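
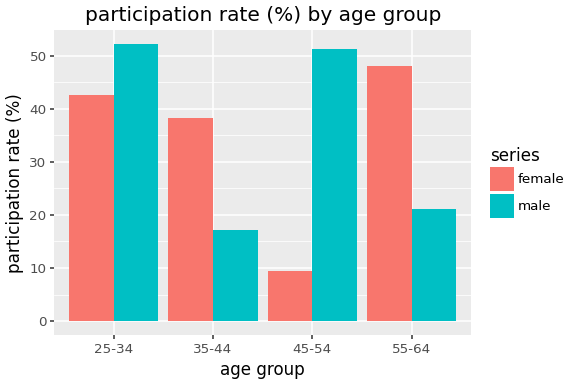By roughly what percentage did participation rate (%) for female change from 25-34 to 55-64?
≈ +11.1%

25-34 ≈ 45, 55-64 ≈ 50; (50 − 45) / 45 ≈ +11.1%.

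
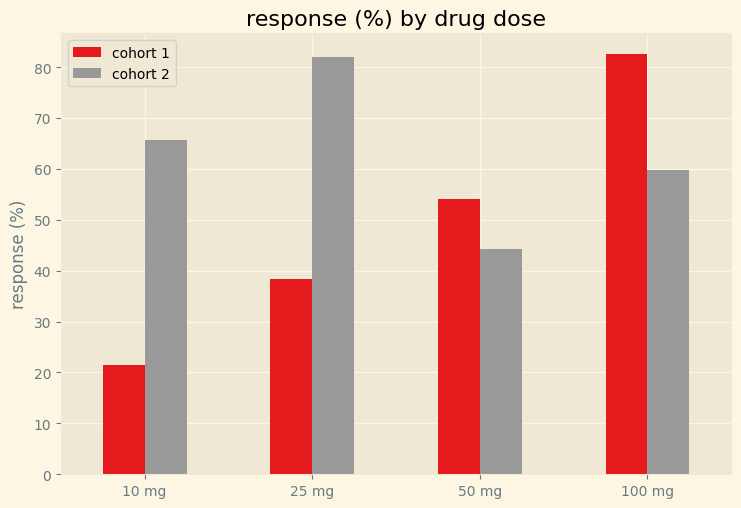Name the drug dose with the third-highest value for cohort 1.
Top 4 for cohort 1: 100 mg ≈ 80, 50 mg ≈ 50, 25 mg ≈ 40, 10 mg ≈ 20.

25 mg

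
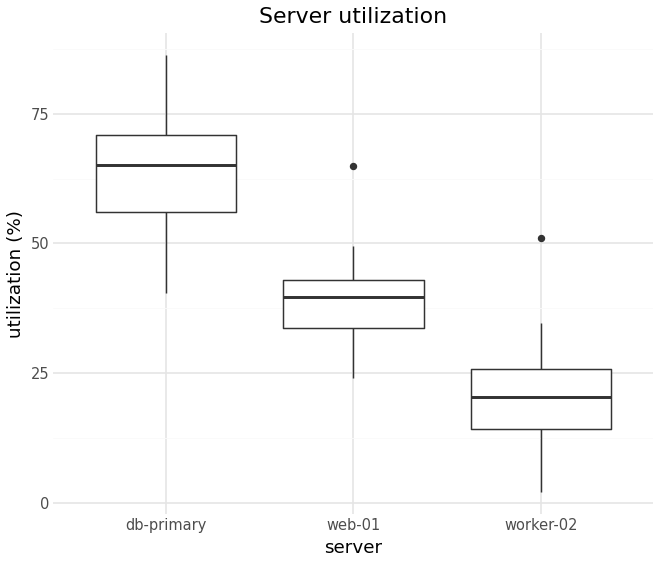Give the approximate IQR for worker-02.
Q3 ≈ 25, Q1 ≈ 15; IQR ≈ 10.

≈ 10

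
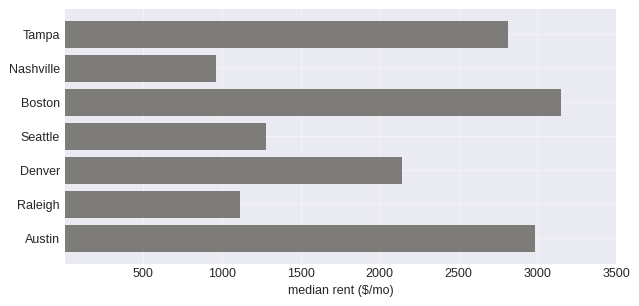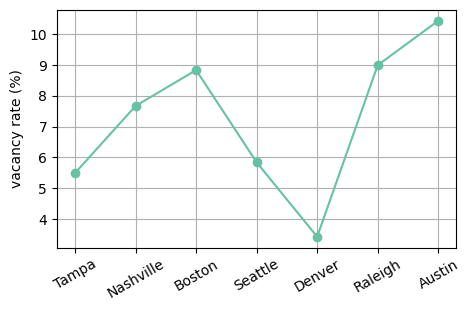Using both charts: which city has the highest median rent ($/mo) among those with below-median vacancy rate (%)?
Chart 2 median vacancy rate (%) ≈ 8; below-median cities: Tampa, Seattle, Denver. Among those, Tampa has the highest median rent ($/mo) (≈ 3000).

Tampa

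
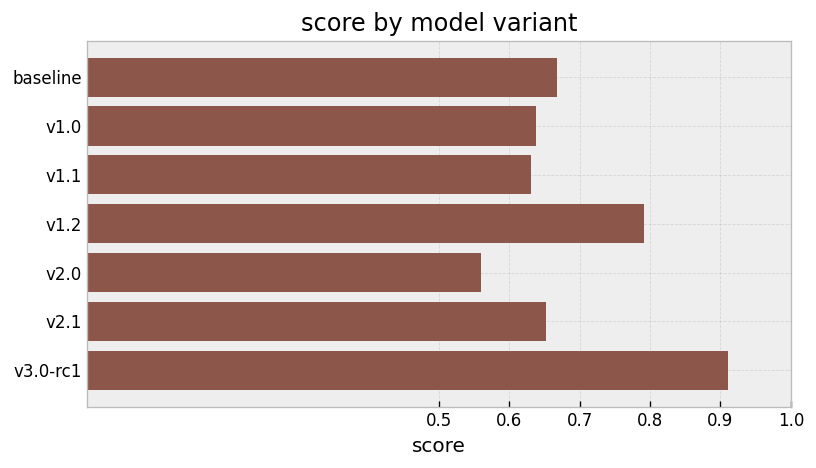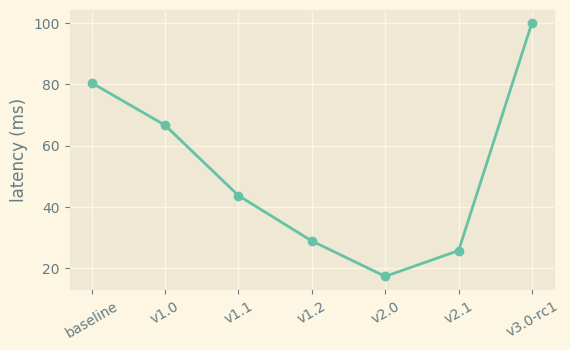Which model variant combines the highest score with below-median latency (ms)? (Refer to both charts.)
Chart 2 median latency (ms) ≈ 40; below-median model variants: v1.2, v2.0, v2.1. Among those, v1.2 has the highest score (≈ 0.8).

v1.2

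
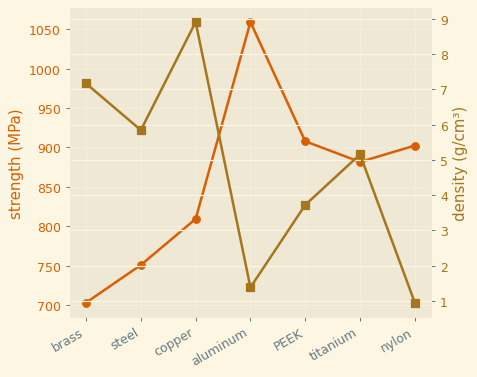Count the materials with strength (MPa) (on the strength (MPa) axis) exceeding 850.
Above 850: aluminum, PEEK, titanium, nylon.

4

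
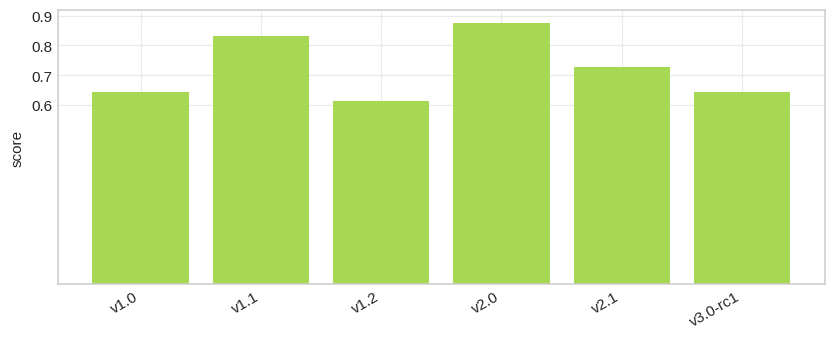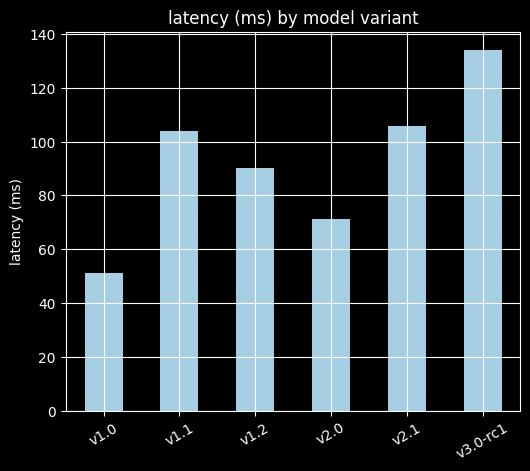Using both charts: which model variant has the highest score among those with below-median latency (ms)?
Chart 2 median latency (ms) ≈ 100; below-median model variants: v1.0, v1.2, v2.0. Among those, v2.0 has the highest score (≈ 0.9).

v2.0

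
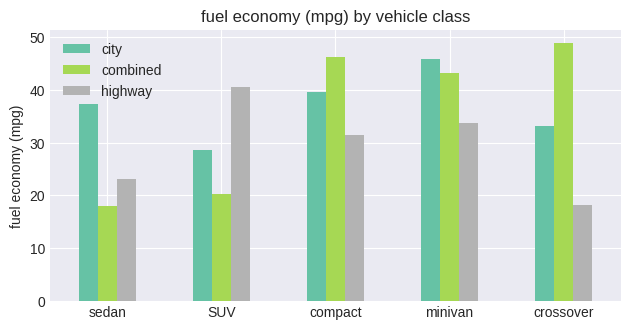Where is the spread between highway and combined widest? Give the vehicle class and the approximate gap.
crossover, ≈ 30 mpg

crossover: highway ≈ 20, combined ≈ 50 → gap ≈ 30. Next-largest (SUV) is only ≈ 20.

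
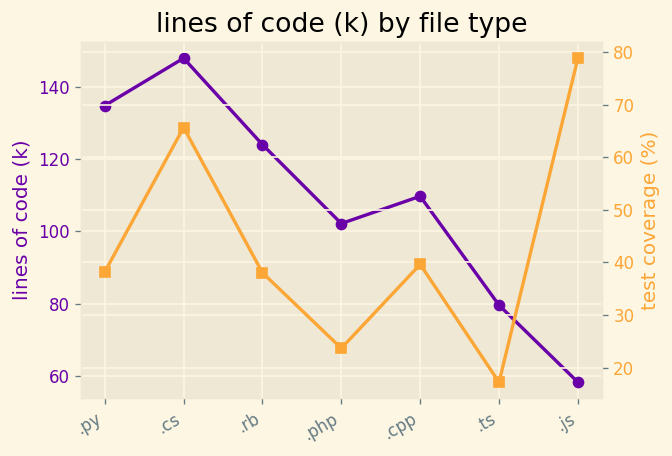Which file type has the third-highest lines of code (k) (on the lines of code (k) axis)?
.rb

Top 4 (on the lines of code (k) axis): .cs ≈ 150, .py ≈ 130, .rb ≈ 120, .cpp ≈ 110.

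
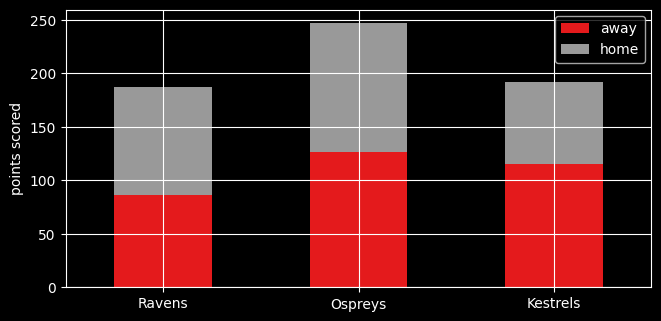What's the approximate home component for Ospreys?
≈ 125

home top ≈ 250, bottom ≈ 125; segment ≈ 125.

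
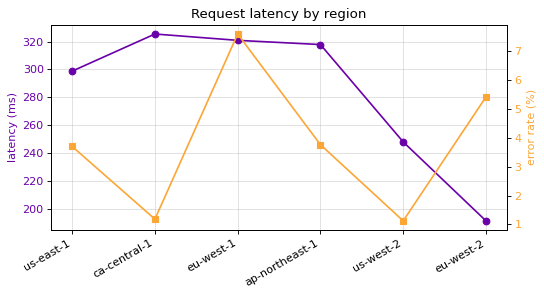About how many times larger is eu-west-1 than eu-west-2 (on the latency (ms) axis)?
eu-west-1 ≈ 320, eu-west-2 ≈ 200; 320/200 ≈ 1.6.

≈ 1.6×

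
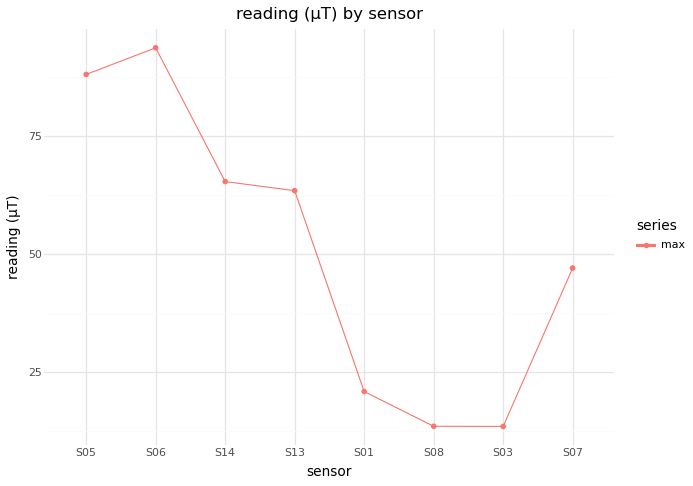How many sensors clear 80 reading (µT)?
Above 80: S05, S06.

2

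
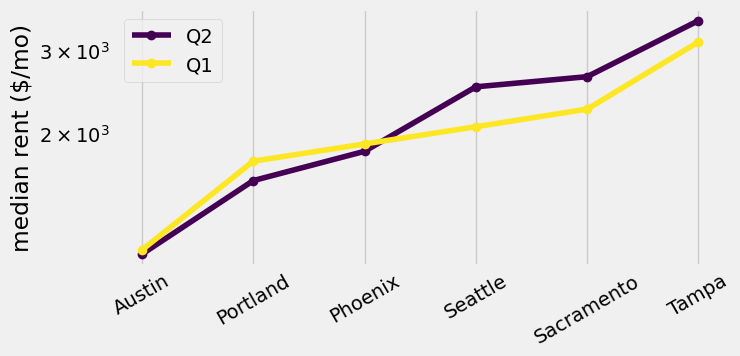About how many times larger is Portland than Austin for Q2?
Portland ≈ 1600, Austin ≈ 1000; 1600/1000 ≈ 1.6.

≈ 1.6×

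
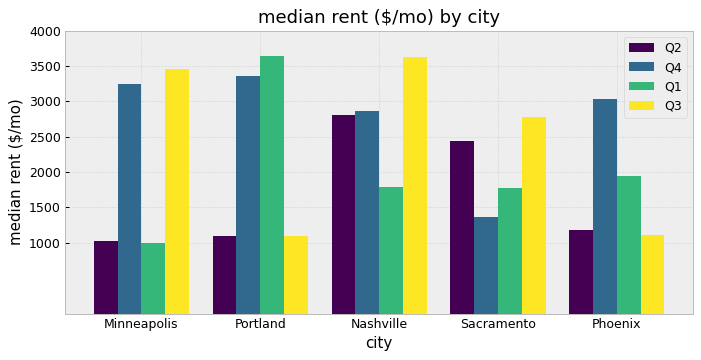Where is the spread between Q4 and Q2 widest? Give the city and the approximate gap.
Portland: Q4 ≈ 3500, Q2 ≈ 1000 → gap ≈ 2500. Next-largest (Minneapolis) is only ≈ 2000.

Portland, ≈ 2500 $/mo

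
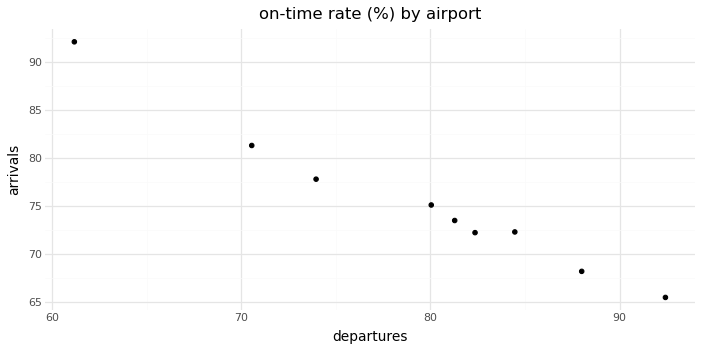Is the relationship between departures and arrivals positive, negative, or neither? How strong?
Points are negatively correlated; strong (|r| ≈ 1.0).

negative, strong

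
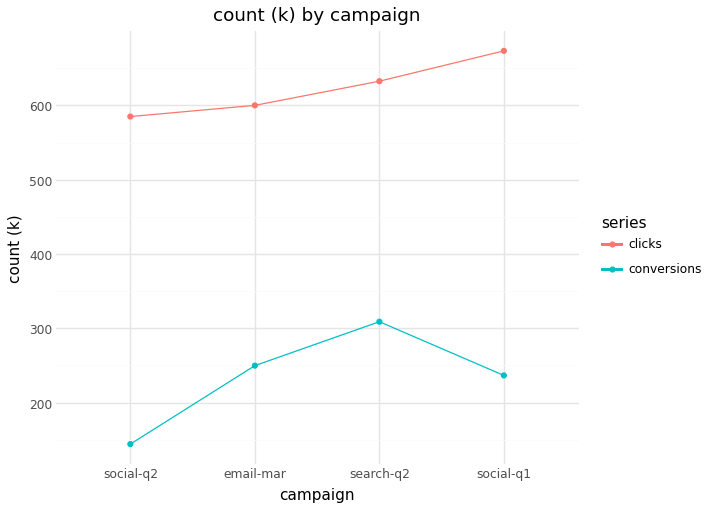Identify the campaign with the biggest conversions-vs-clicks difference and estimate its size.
social-q2: conversions ≈ 150, clicks ≈ 600 → gap ≈ 450. Next-largest (social-q1) is only ≈ 400.

social-q2, ≈ 450 k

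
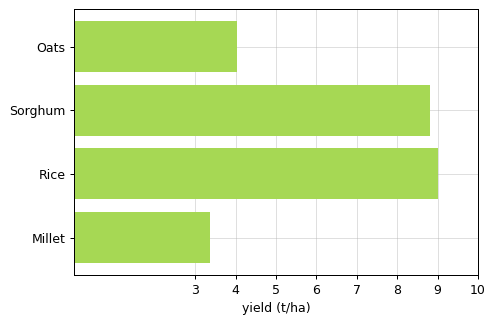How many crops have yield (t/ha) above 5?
2

Above 5: Sorghum, Rice.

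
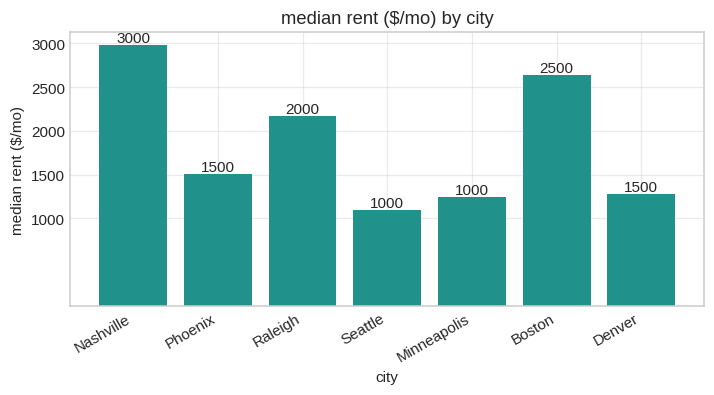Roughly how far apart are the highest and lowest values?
Max Nashville ≈ 3000, min Seattle ≈ 1000; range ≈ 2000.

≈ 2000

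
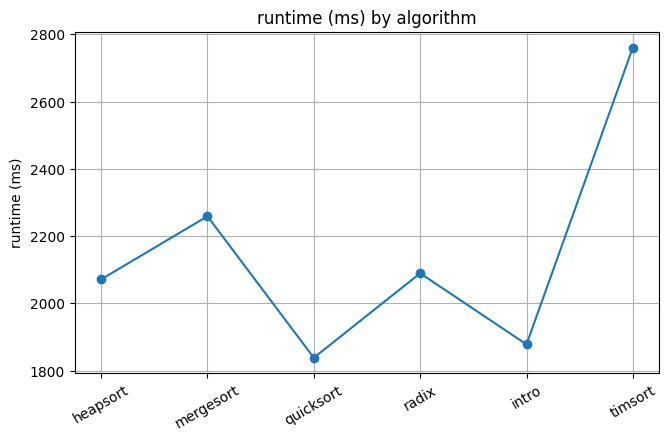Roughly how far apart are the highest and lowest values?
Max timsort ≈ 2800, min quicksort ≈ 1800; range ≈ 1000.

≈ 1000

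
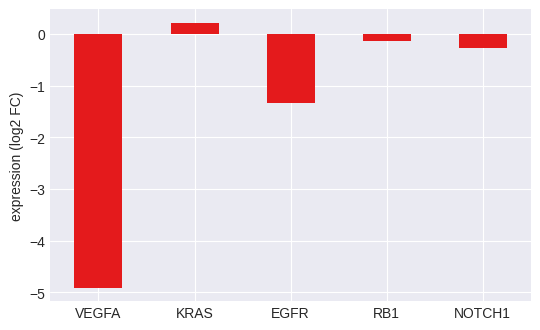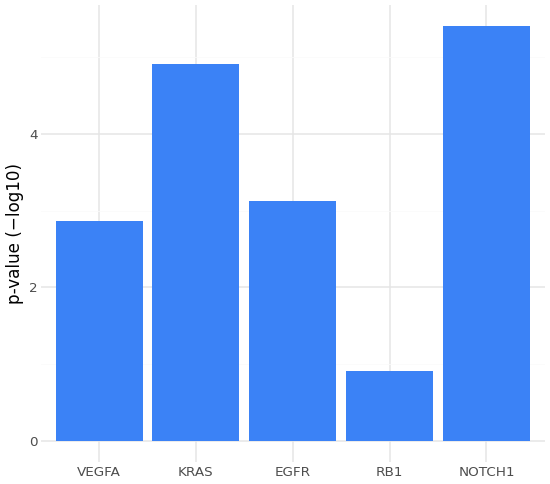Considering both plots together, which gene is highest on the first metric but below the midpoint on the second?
RB1

Chart 2 median p-value (−log10) ≈ 3; below-median genes: VEGFA, RB1. Among those, RB1 has the highest expression (log2 FC) (≈ -0.15).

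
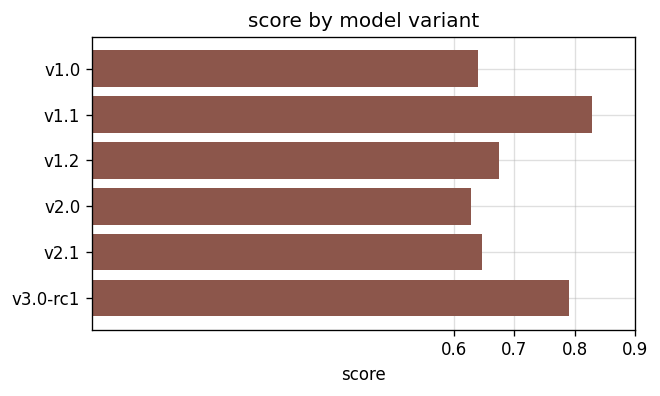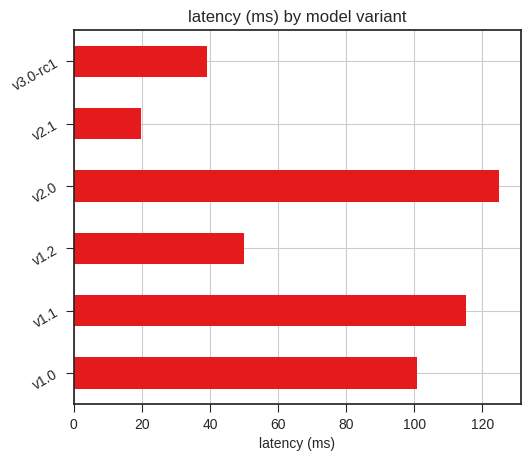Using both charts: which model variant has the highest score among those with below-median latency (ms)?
v3.0-rc1

Chart 2 median latency (ms) ≈ 80; below-median model variants: v1.2, v2.1, v3.0-rc1. Among those, v3.0-rc1 has the highest score (≈ 0.8).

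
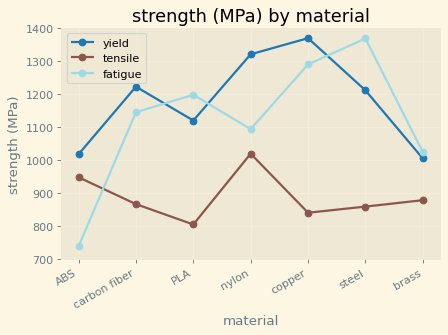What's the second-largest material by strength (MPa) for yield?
nylon

Top 3 for yield: copper ≈ 1400, nylon ≈ 1300, carbon fiber ≈ 1200.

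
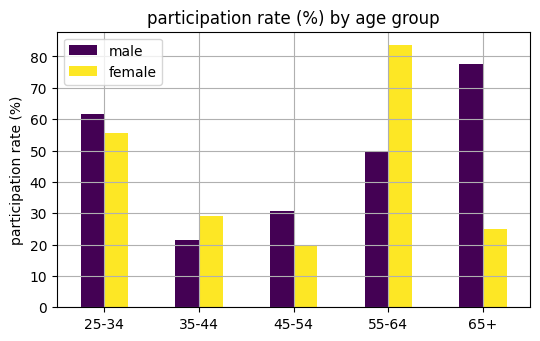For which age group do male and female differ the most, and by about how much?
65+: male ≈ 80, female ≈ 20 → gap ≈ 60. Next-largest (55-64) is only ≈ 30.

65+, ≈ 60 %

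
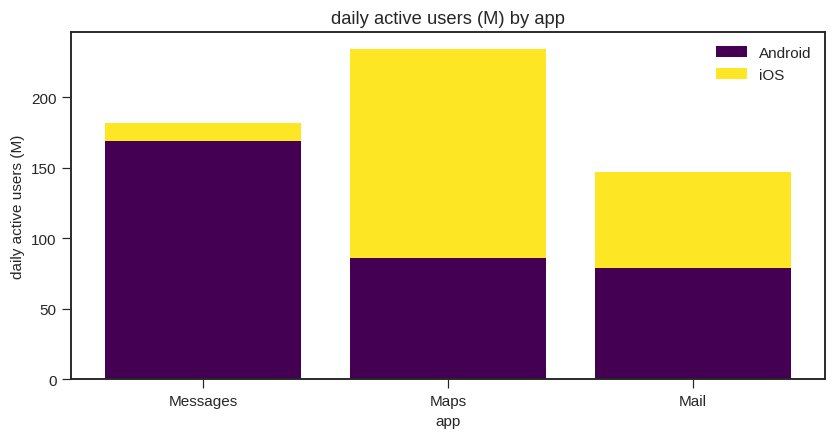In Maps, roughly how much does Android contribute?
Android top ≈ 80, bottom ≈ 0; segment ≈ 80.

≈ 80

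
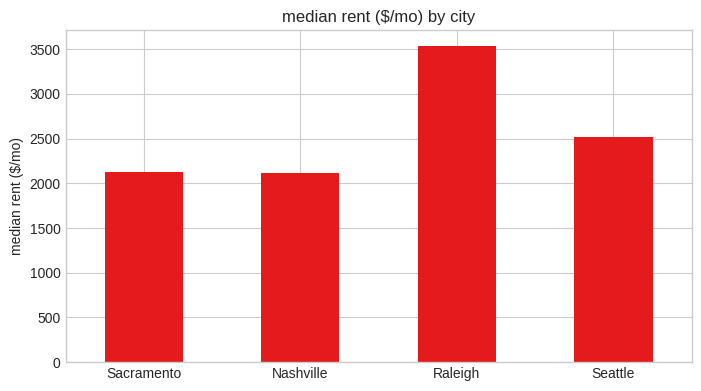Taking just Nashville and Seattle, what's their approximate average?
≈ 2250

(2000 + 2500) / 2 ≈ 2250.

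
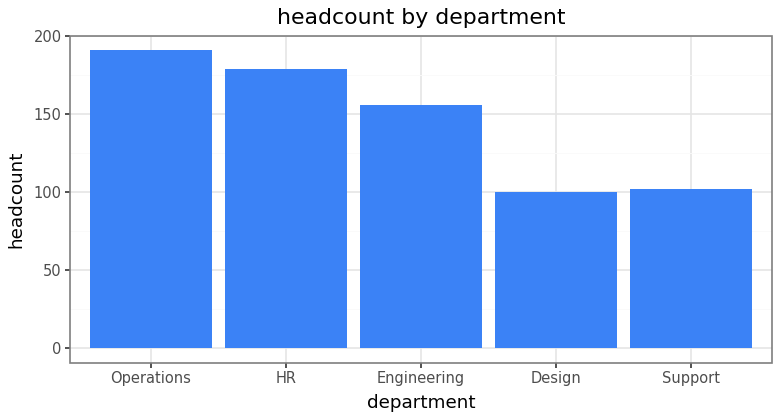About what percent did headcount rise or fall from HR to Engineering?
≈ -11.1%

HR ≈ 180, Engineering ≈ 160; (160 − 180) / 180 ≈ -11.1%.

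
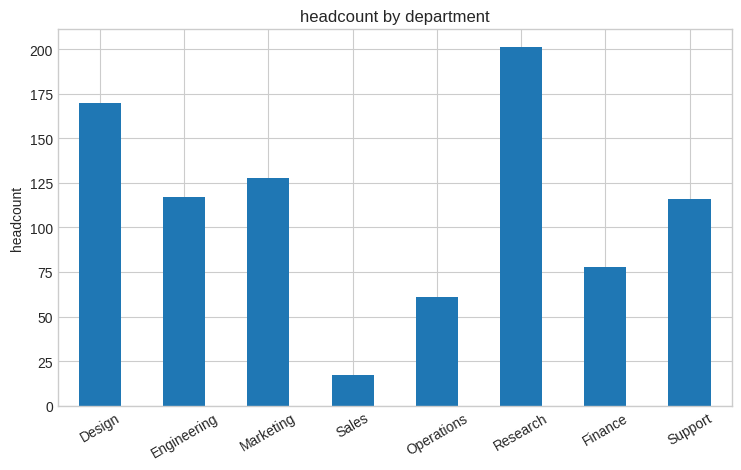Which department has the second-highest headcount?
Top 3: Research ≈ 200, Design ≈ 160, Marketing ≈ 120.

Design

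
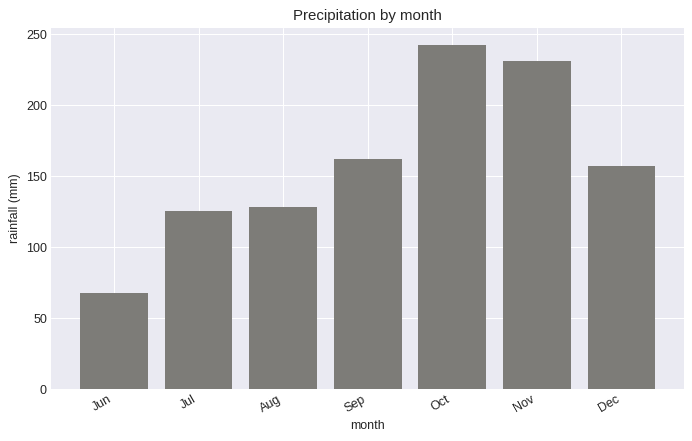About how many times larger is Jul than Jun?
Jul ≈ 125, Jun ≈ 75; 125/75 ≈ 1.67.

≈ 1.67×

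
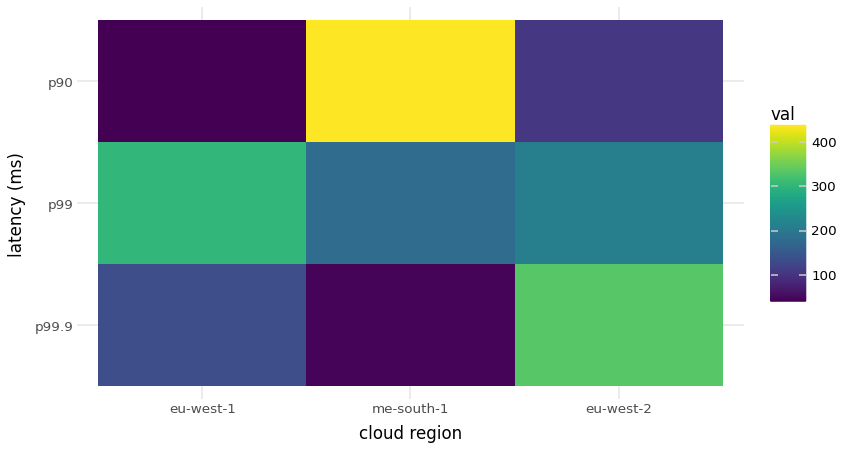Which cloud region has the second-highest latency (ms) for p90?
eu-west-2

Top 3 for p90: me-south-1 ≈ 450, eu-west-2 ≈ 100, eu-west-1 ≈ 50.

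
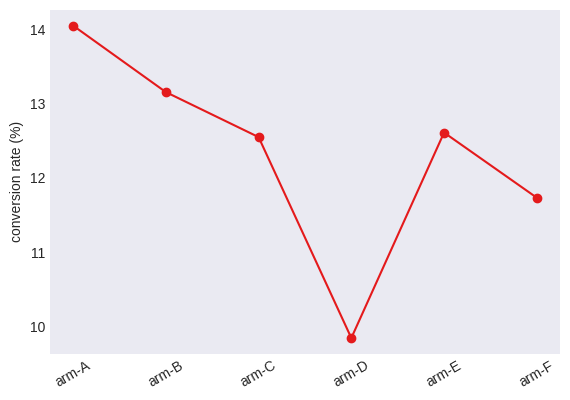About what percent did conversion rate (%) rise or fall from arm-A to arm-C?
≈ -10.7%

arm-A ≈ 14.0, arm-C ≈ 12.5; (12.5 − 14.0) / 14.0 ≈ -10.7%.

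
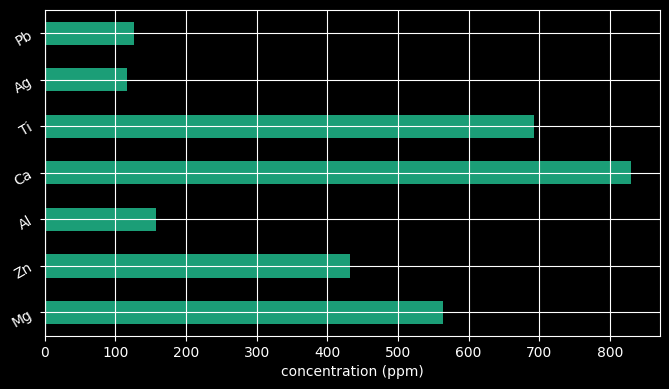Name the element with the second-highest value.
Ti

Top 3: Ca ≈ 800, Ti ≈ 700, Mg ≈ 600.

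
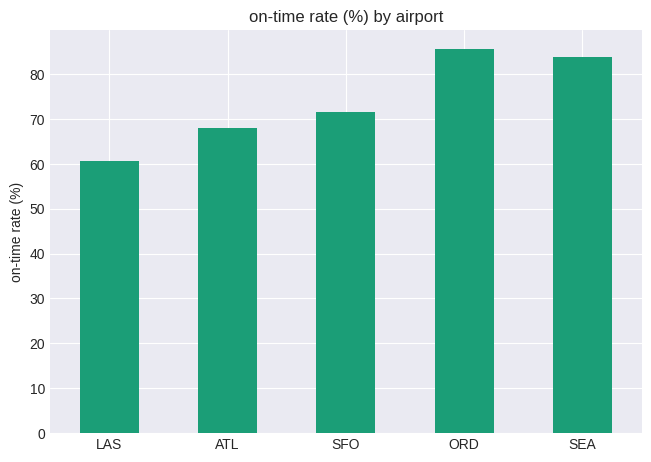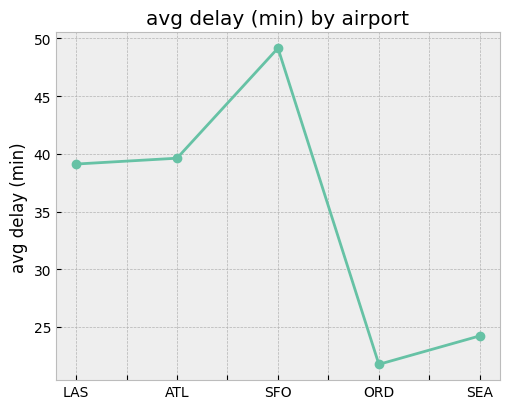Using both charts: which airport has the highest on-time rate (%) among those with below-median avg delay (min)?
ORD

Chart 2 median avg delay (min) ≈ 40; below-median airports: ORD, SEA. Among those, ORD has the highest on-time rate (%) (≈ 90).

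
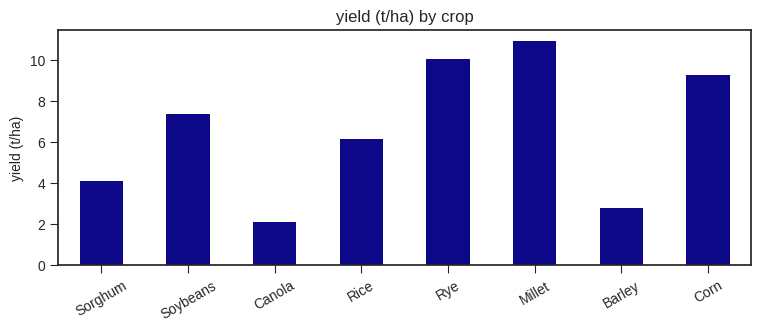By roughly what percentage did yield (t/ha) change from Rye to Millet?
Rye ≈ 10, Millet ≈ 11; (11 − 10) / 10 ≈ +10%.

≈ +10%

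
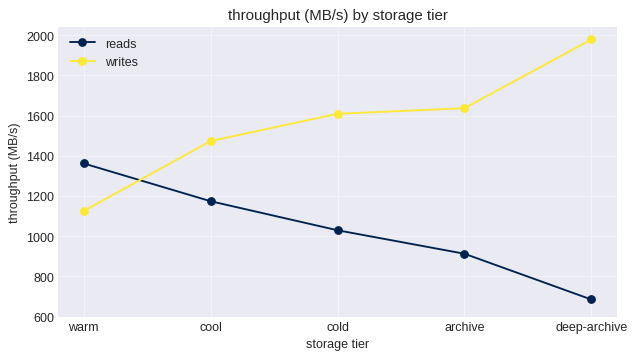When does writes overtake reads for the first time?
cool

warm: writes ≈ 1200 vs reads ≈ 1400 (not yet); cool: writes ≈ 1400 vs reads ≈ 1200 (first crossover).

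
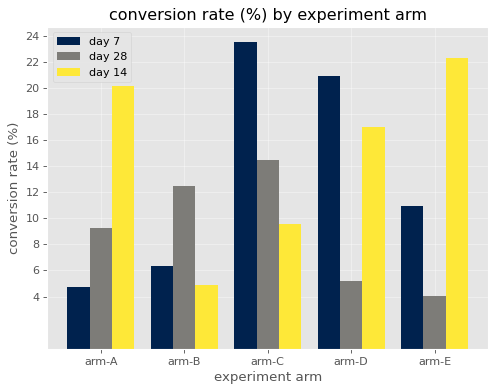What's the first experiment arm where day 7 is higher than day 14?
arm-A: day 7 ≈ 4 vs day 14 ≈ 20 (not yet); arm-B: day 7 ≈ 6 vs day 14 ≈ 4 (first crossover).

arm-B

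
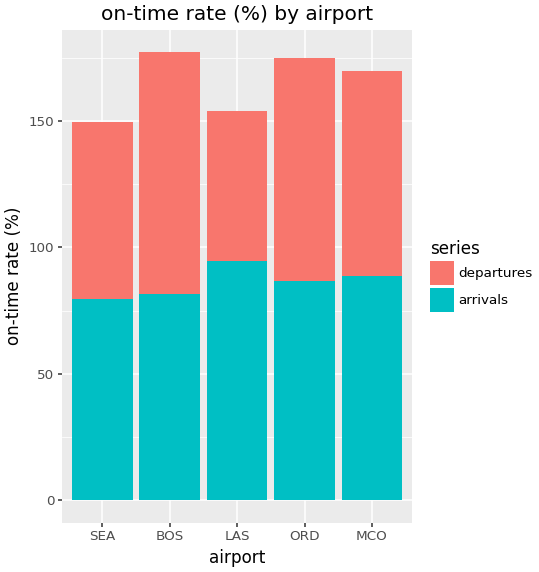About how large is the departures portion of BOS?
departures top ≈ 180, bottom ≈ 80; segment ≈ 100.

≈ 100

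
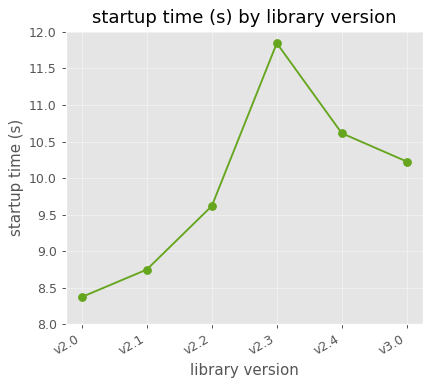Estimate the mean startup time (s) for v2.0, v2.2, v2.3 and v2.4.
≈ 10.12

(8.5 + 9.5 + 12.0 + 10.5) / 4 ≈ 10.12.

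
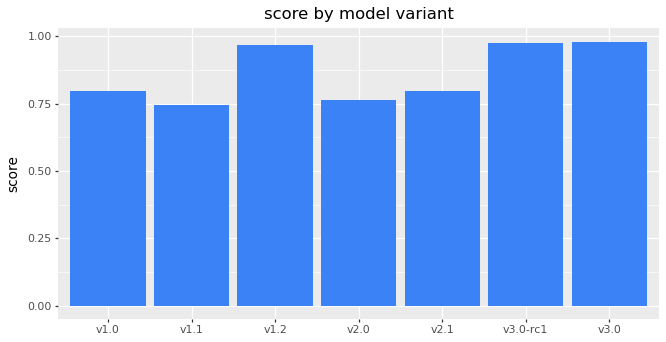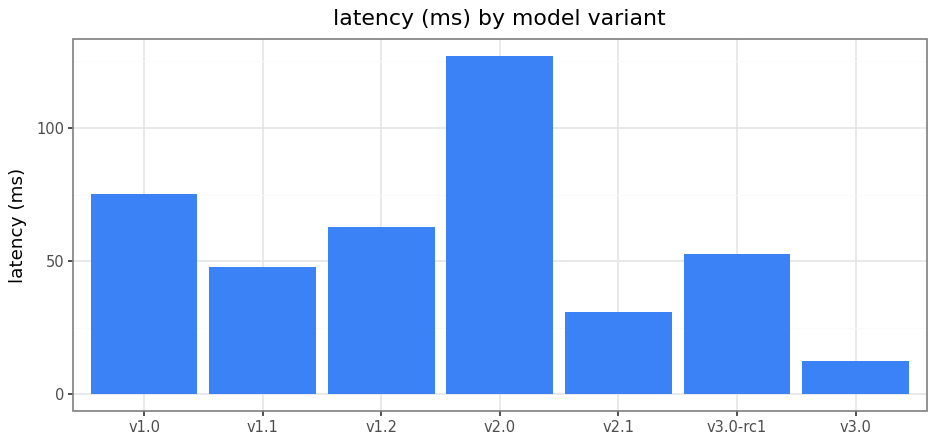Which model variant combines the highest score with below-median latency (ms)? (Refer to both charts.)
v3.0

Chart 2 median latency (ms) ≈ 60; below-median model variants: v1.1, v2.1, v3.0. Among those, v3.0 has the highest score (≈ 1).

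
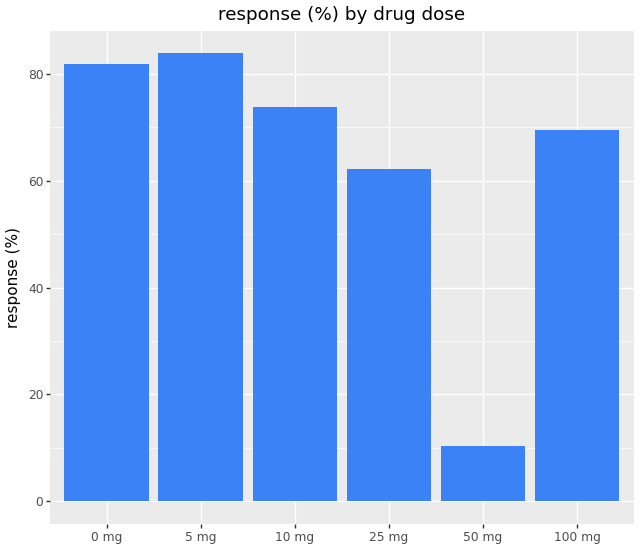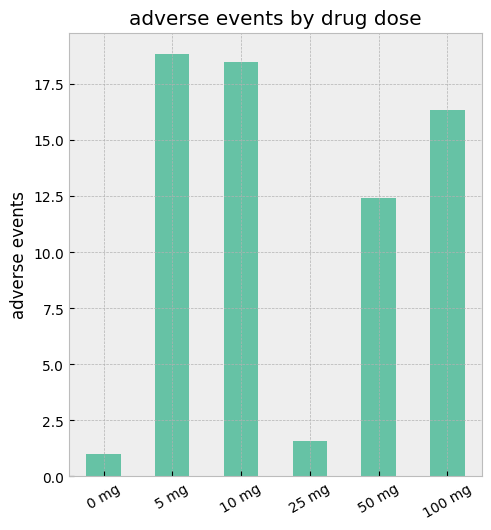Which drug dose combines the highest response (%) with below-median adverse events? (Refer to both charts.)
0 mg

Chart 2 median adverse events ≈ 14; below-median drug doses: 0 mg, 25 mg, 50 mg. Among those, 0 mg has the highest response (%) (≈ 80).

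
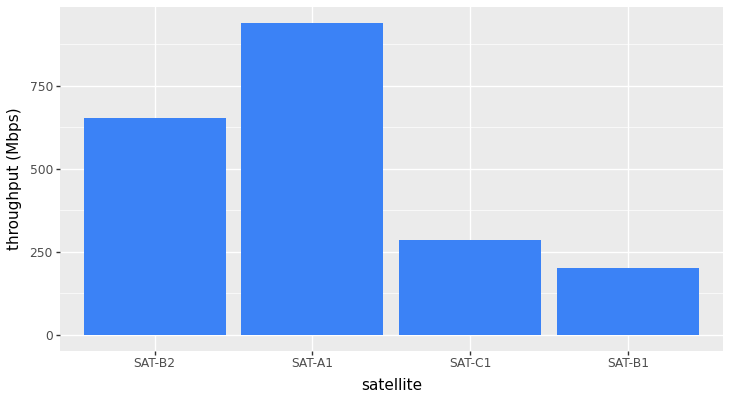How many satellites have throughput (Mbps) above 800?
1

Above 800: SAT-A1.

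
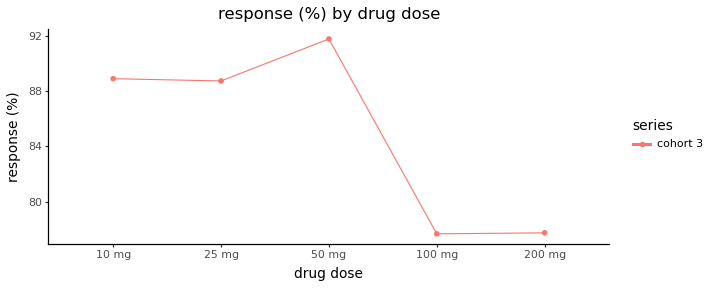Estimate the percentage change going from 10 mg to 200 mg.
≈ -11.4%

10 mg ≈ 88, 200 mg ≈ 78; (78 − 88) / 88 ≈ -11.4%.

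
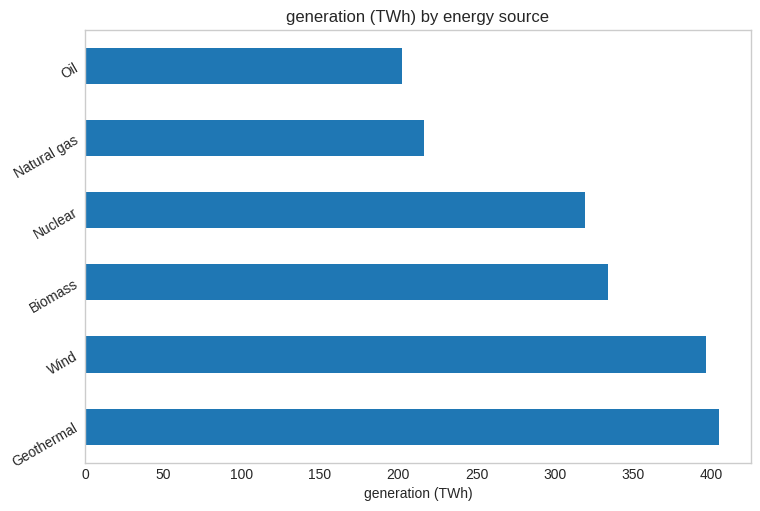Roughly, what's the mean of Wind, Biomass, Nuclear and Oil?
≈ 312

(400 + 350 + 300 + 200) / 4 ≈ 312.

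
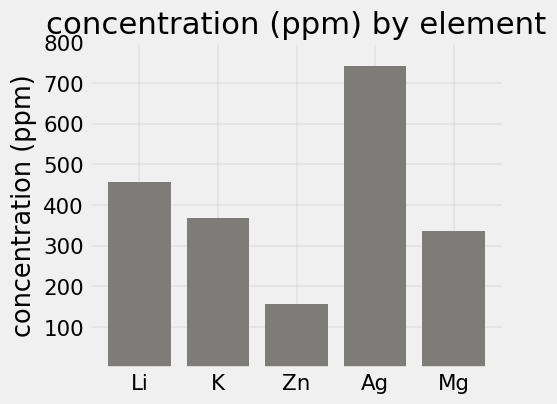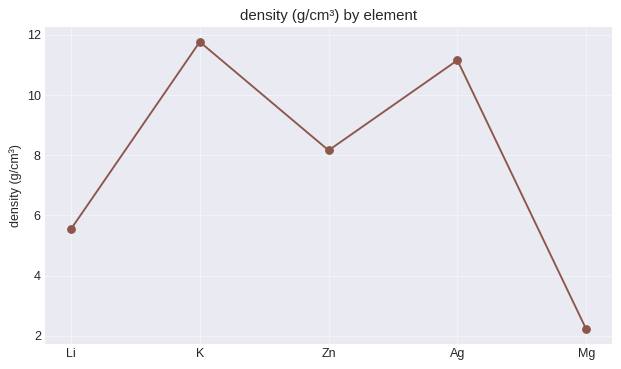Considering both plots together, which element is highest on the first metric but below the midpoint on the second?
Chart 2 median density (g/cm³) ≈ 8; below-median elements: Li, Mg. Among those, Li has the highest concentration (ppm) (≈ 500).

Li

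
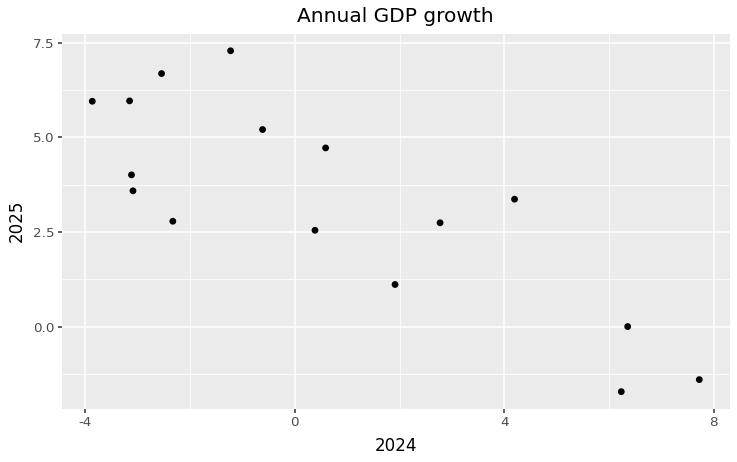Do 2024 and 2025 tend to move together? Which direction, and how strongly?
Points are negatively correlated; strong (|r| ≈ 0.8).

negative, strong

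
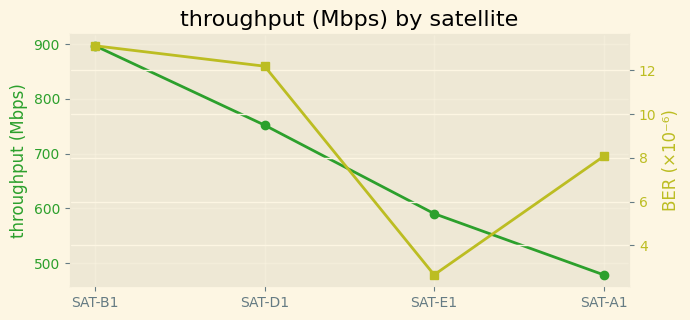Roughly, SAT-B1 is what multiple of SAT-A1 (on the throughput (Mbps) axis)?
SAT-B1 ≈ 900, SAT-A1 ≈ 500; 900/500 ≈ 1.8.

≈ 1.8×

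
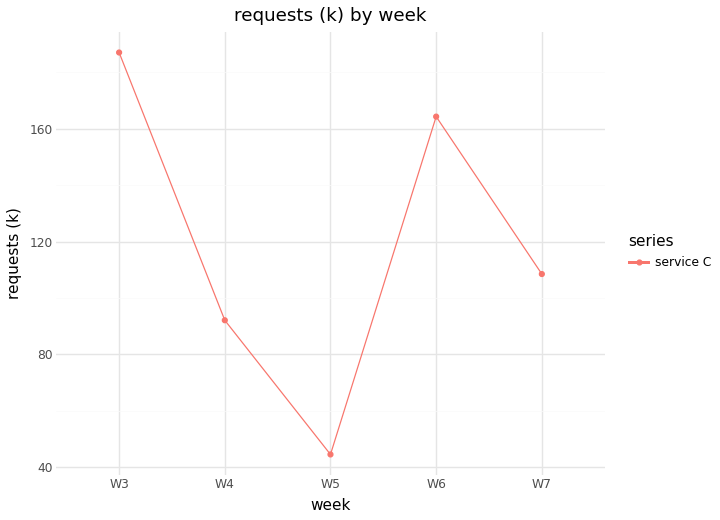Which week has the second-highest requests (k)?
Top 3: W3 ≈ 180, W6 ≈ 160, W7 ≈ 100.

W6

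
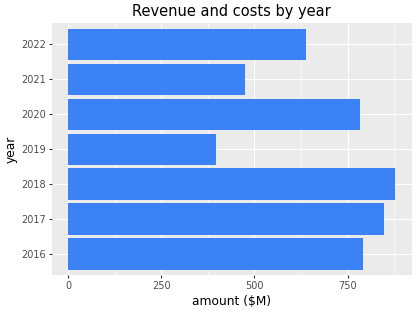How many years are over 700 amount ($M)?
4

Above 700: 2016, 2017, 2018, 2020.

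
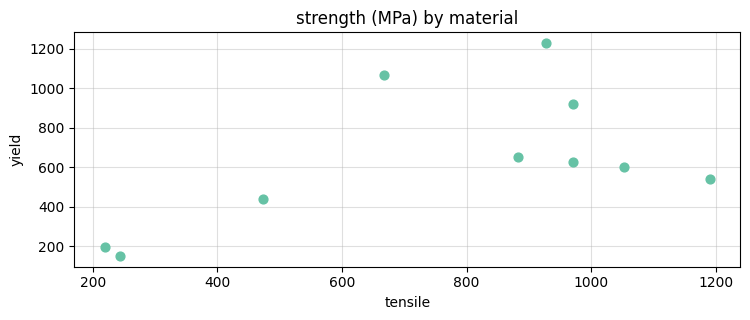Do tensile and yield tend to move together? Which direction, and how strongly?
positive, moderate

Points are positively correlated; moderate (|r| ≈ 0.6).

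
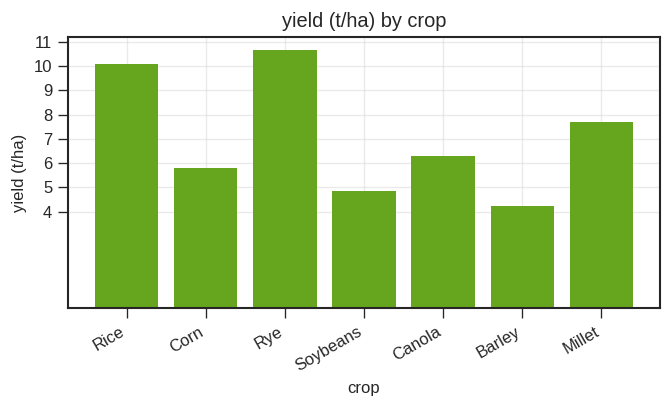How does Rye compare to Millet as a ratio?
≈ 1.38×

Rye ≈ 11, Millet ≈ 8; 11/8 ≈ 1.38.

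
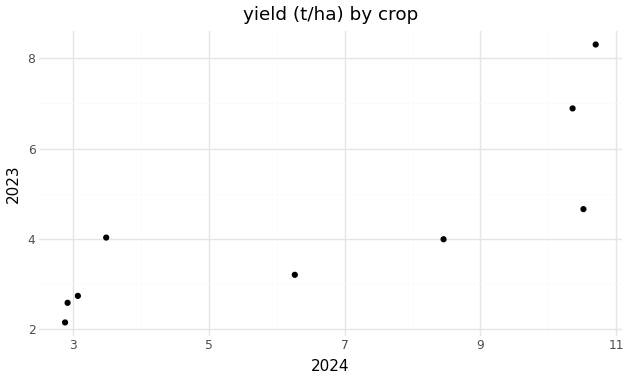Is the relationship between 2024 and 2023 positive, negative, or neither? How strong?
positive, strong

Points are positively correlated; strong (|r| ≈ 0.8).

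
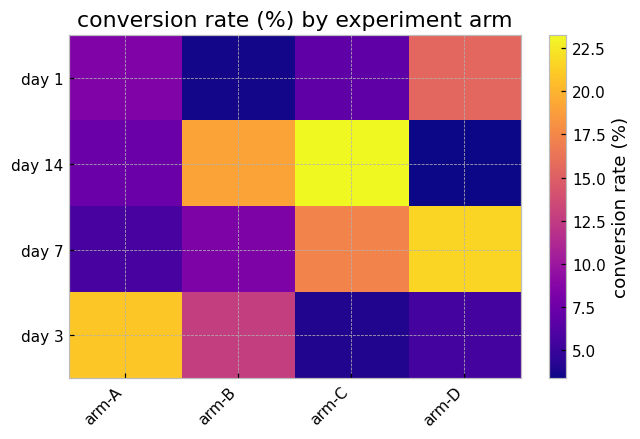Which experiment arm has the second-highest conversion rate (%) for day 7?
arm-C

Top 3 for day 7: arm-D ≈ 22, arm-C ≈ 18, arm-B ≈ 8.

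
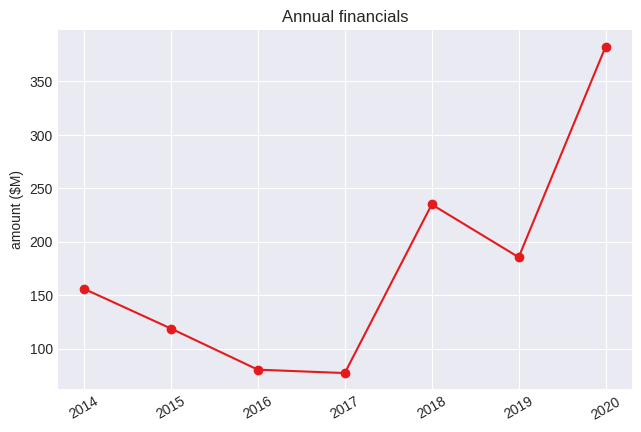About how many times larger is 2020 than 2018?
2020 ≈ 400, 2018 ≈ 250; 400/250 ≈ 1.6.

≈ 1.6×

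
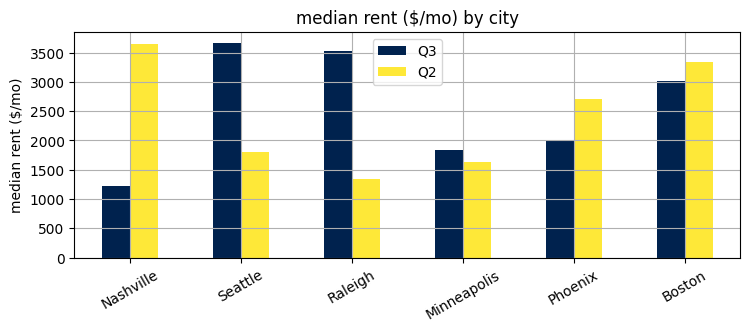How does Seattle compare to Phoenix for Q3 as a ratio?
Seattle ≈ 3500, Phoenix ≈ 2000; 3500/2000 ≈ 1.75.

≈ 1.75×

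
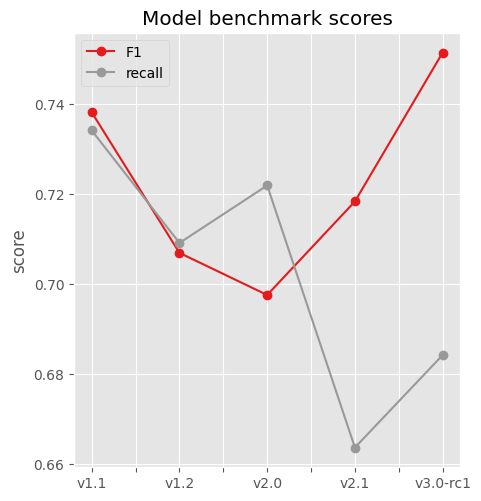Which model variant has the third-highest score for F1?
v2.1

Top 4 for F1: v3.0-rc1 ≈ 0.75, v1.1 ≈ 0.74, v2.1 ≈ 0.72, v1.2 ≈ 0.71.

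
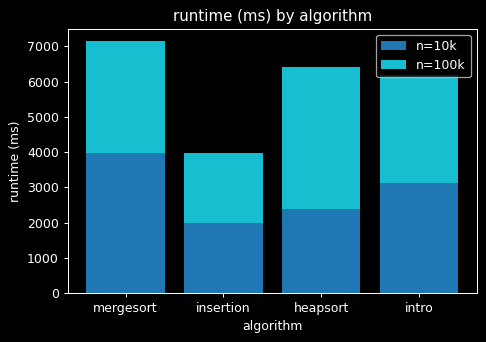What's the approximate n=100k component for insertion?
≈ 2000

n=100k top ≈ 4000, bottom ≈ 2000; segment ≈ 2000.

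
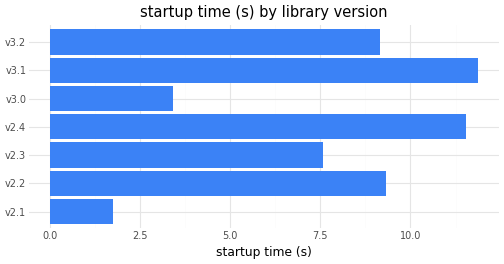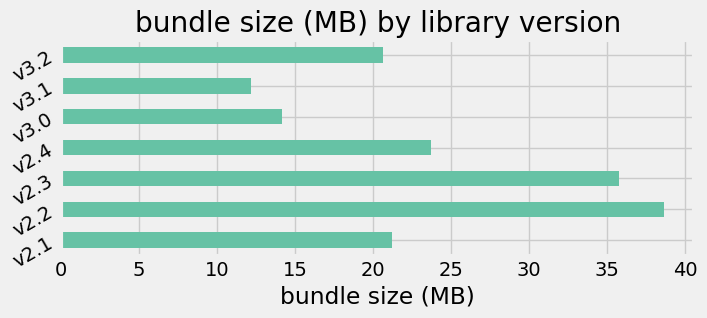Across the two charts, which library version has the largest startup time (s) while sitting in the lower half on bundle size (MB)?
Chart 2 median bundle size (MB) ≈ 20; below-median library versions: v3.0, v3.1, v3.2. Among those, v3.1 has the highest startup time (s) (≈ 12).

v3.1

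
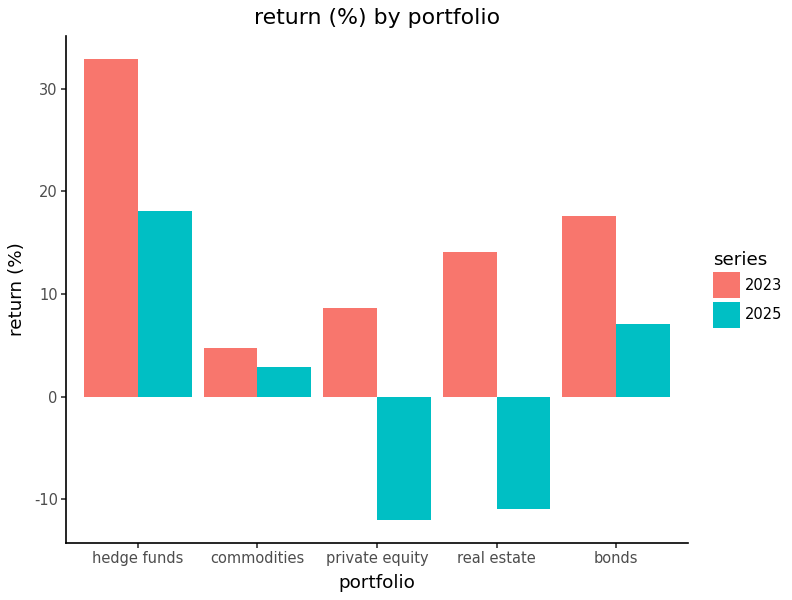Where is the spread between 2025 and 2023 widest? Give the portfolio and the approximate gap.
real estate: 2025 ≈ -10, 2023 ≈ 15 → gap ≈ 25. Next-largest (private equity) is only ≈ 20.

real estate, ≈ 25 %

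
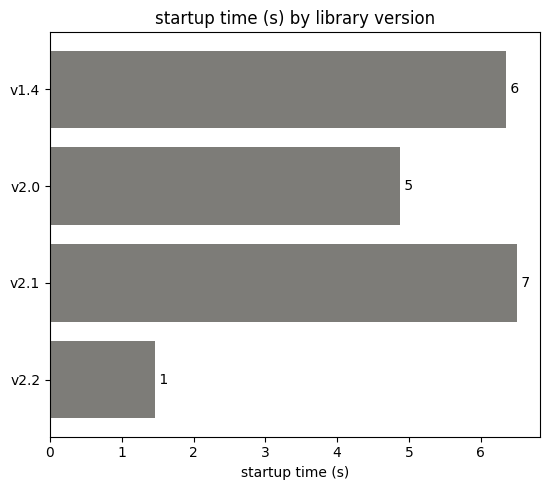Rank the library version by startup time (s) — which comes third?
Top 4: v2.1 ≈ 7, v1.4 ≈ 6, v2.0 ≈ 5, v2.2 ≈ 1.

v2.0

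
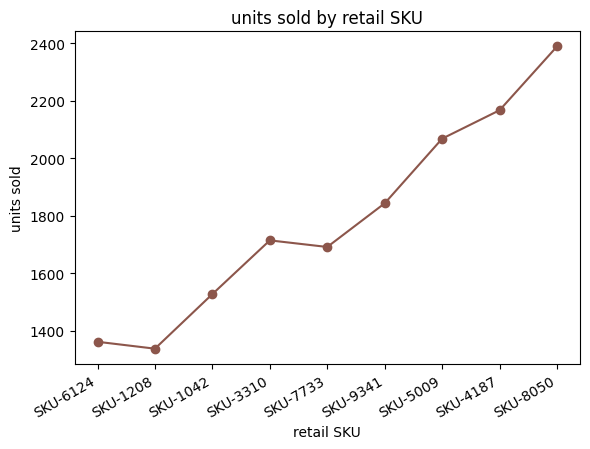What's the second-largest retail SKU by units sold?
Top 3: SKU-8050 ≈ 2400, SKU-4187 ≈ 2200, SKU-5009 ≈ 2100.

SKU-4187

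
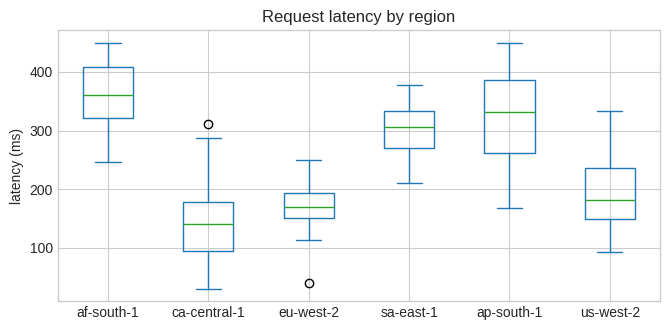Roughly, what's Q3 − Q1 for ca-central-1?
≈ 80

Q3 ≈ 180, Q1 ≈ 100; IQR ≈ 80.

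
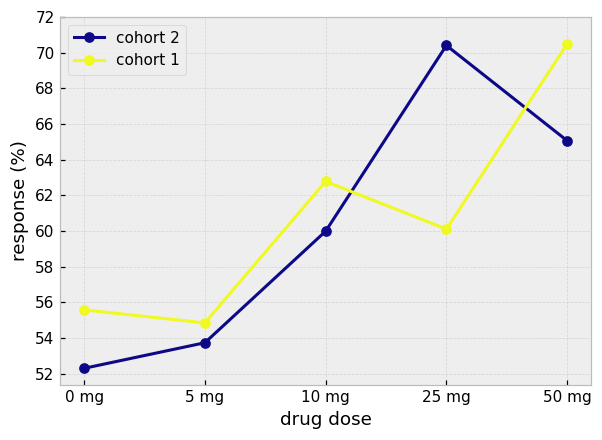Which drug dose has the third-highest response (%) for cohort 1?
25 mg

Top 4 for cohort 1: 50 mg ≈ 70, 10 mg ≈ 62, 25 mg ≈ 60, 0 mg ≈ 56.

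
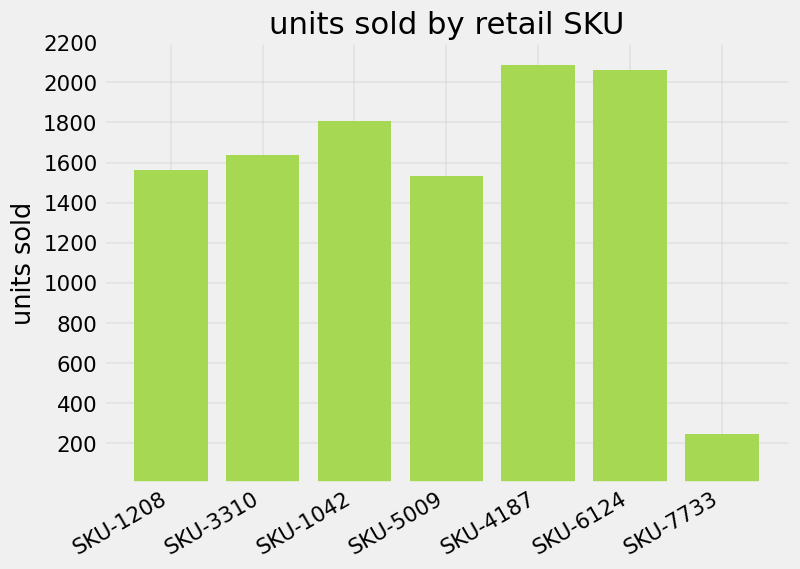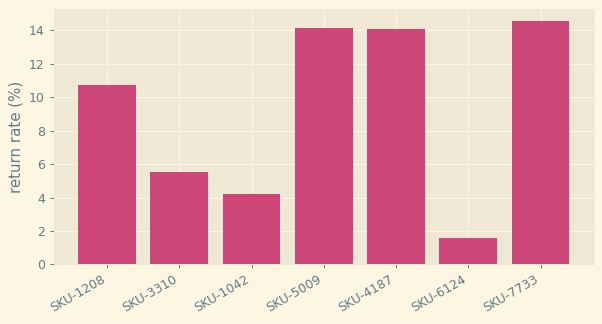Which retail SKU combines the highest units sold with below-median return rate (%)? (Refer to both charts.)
SKU-6124

Chart 2 median return rate (%) ≈ 10; below-median retail SKUs: SKU-3310, SKU-1042, SKU-6124. Among those, SKU-6124 has the highest units sold (≈ 2000).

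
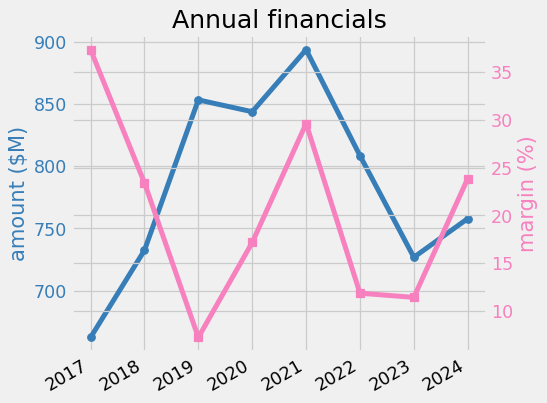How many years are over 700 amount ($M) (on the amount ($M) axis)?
7

Above 700: 2018, 2019, 2020, 2021, 2022, 2023, 2024.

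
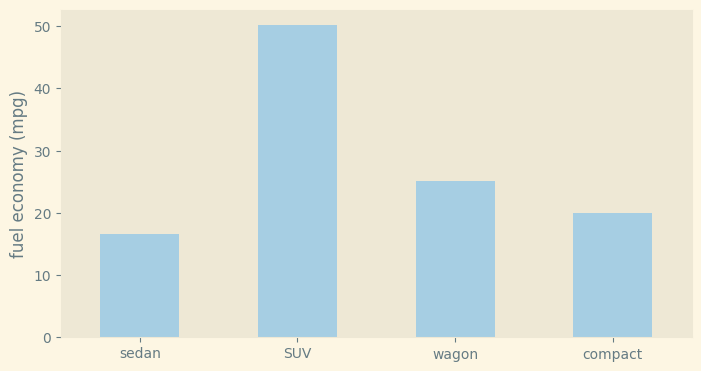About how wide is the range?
≈ 35

Max SUV ≈ 50, min sedan ≈ 15; range ≈ 35.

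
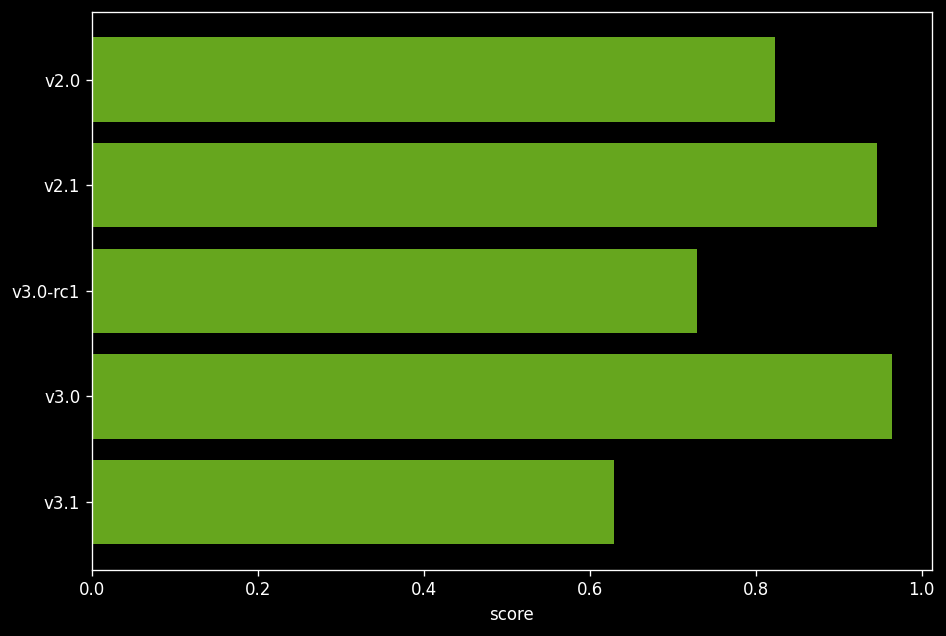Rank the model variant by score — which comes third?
v2.0

Top 4: v3.0 ≈ 1.0, v2.1 ≈ 0.9, v2.0 ≈ 0.8, v3.0-rc1 ≈ 0.7.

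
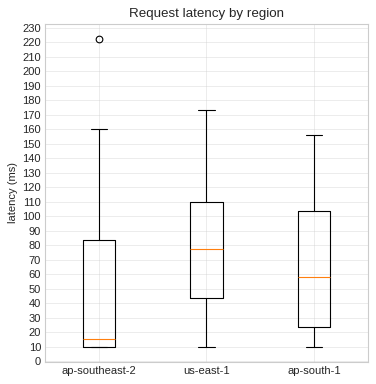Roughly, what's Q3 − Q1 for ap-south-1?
≈ 80

Q3 ≈ 100, Q1 ≈ 20; IQR ≈ 80.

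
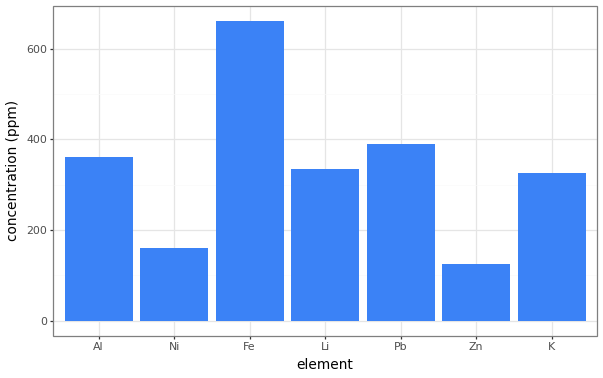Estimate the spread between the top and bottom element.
≈ 600

Max Fe ≈ 700, min Zn ≈ 100; range ≈ 600.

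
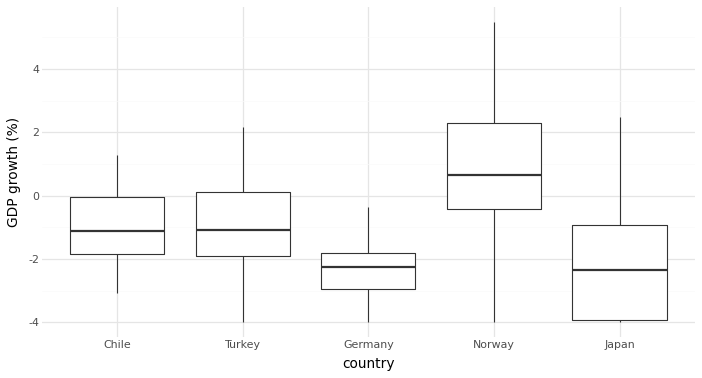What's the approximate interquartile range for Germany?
Q3 ≈ -2.0, Q1 ≈ -3.0; IQR ≈ 1.0.

≈ 1.0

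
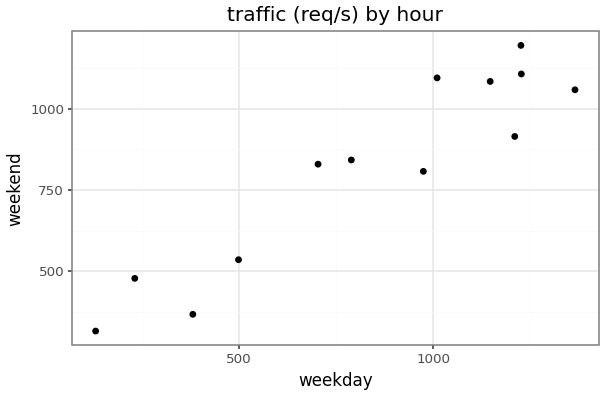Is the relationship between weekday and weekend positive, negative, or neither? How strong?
Points are positively correlated; strong (|r| ≈ 0.9).

positive, strong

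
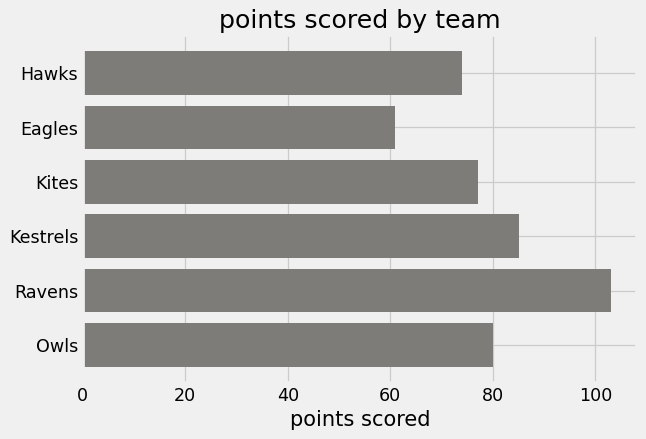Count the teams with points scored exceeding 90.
1

Above 90: Ravens.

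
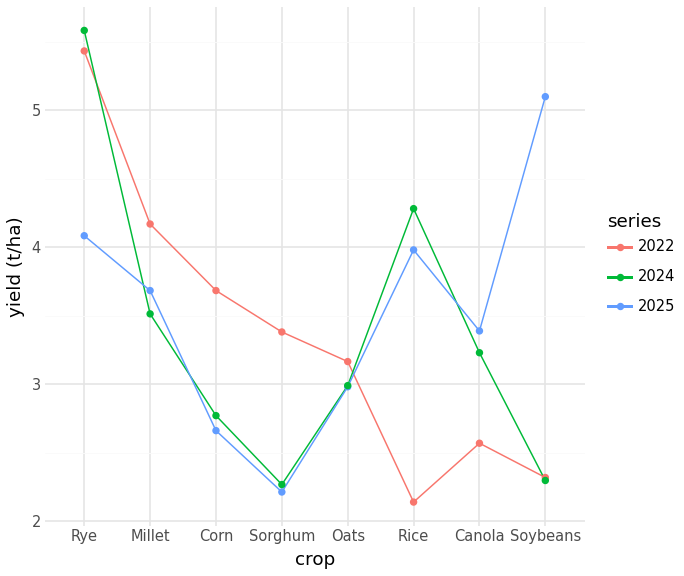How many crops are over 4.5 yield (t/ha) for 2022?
1

Above 4.5: Rye.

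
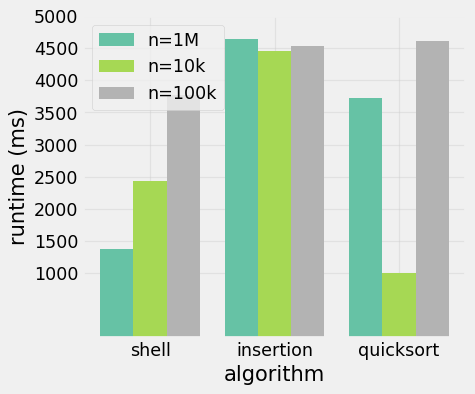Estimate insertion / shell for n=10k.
insertion ≈ 4500, shell ≈ 2500; 4500/2500 ≈ 1.8.

≈ 1.8×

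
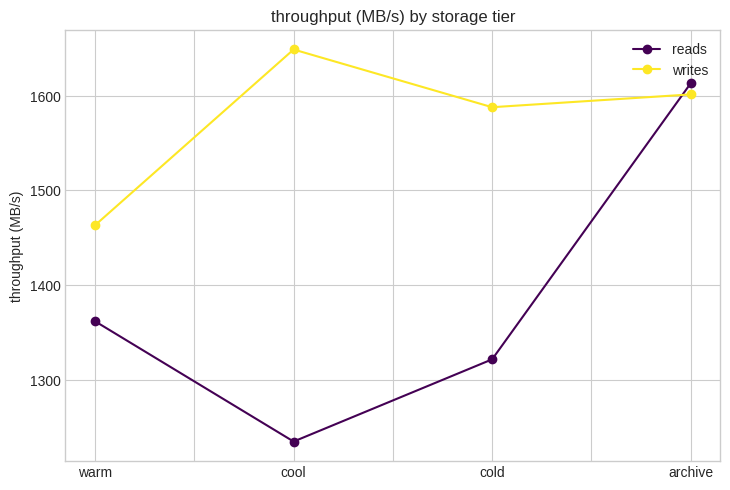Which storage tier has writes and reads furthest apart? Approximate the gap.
cool: writes ≈ 1650, reads ≈ 1250 → gap ≈ 400. Next-largest (cold) is only ≈ 300.

cool, ≈ 400 MB/s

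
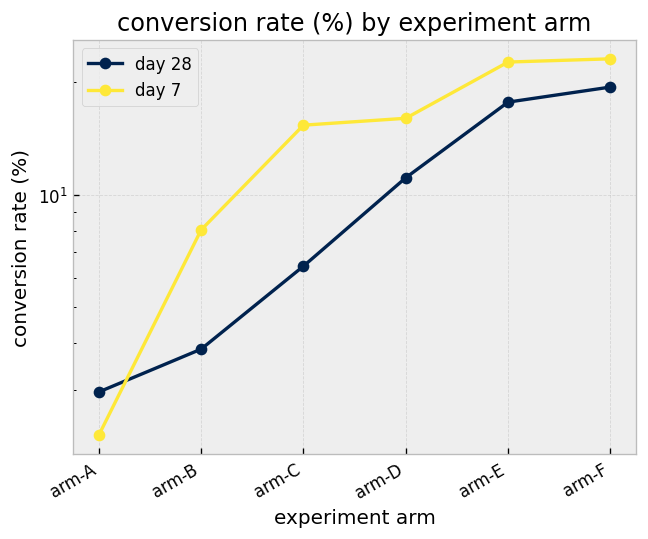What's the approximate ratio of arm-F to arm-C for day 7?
arm-F ≈ 24, arm-C ≈ 16; 24/16 ≈ 1.5.

≈ 1.5×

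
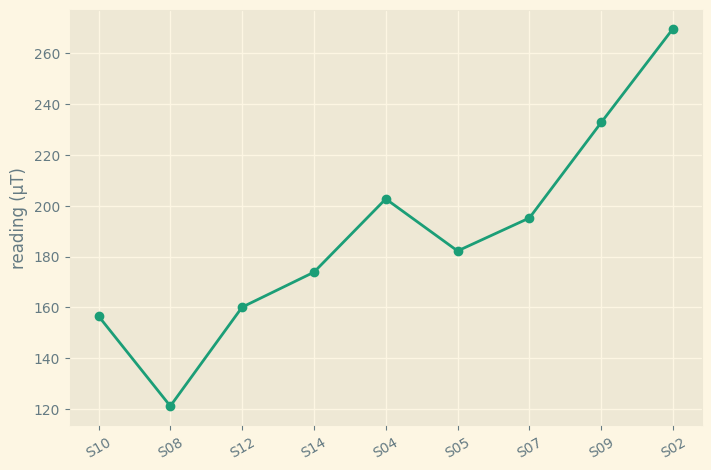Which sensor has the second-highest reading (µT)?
Top 3: S02 ≈ 260, S09 ≈ 240, S04 ≈ 200.

S09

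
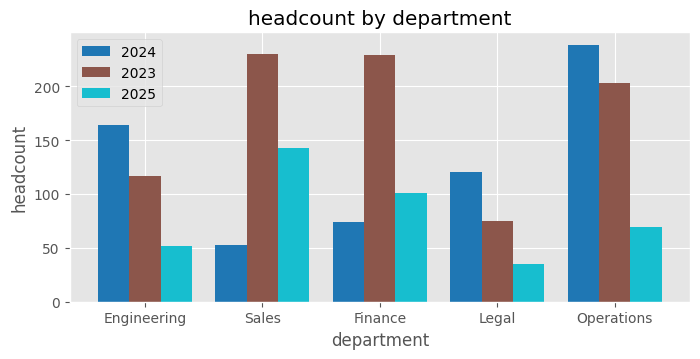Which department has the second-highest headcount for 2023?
Finance

Top 3 for 2023: Sales ≈ 240, Finance ≈ 220, Operations ≈ 200.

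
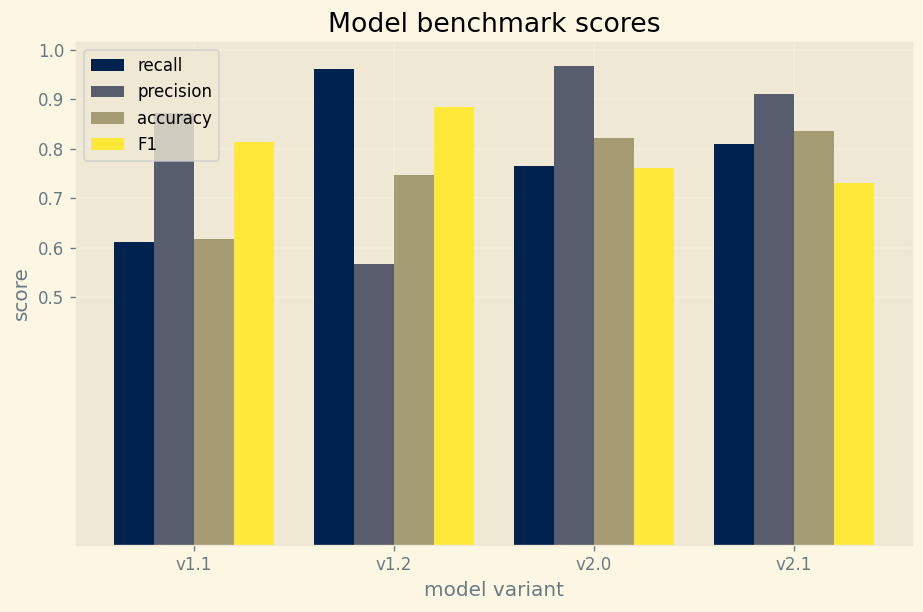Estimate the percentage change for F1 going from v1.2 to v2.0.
≈ -11.1%

v1.2 ≈ 0.9, v2.0 ≈ 0.8; (0.8 − 0.9) / 0.9 ≈ -11.1%.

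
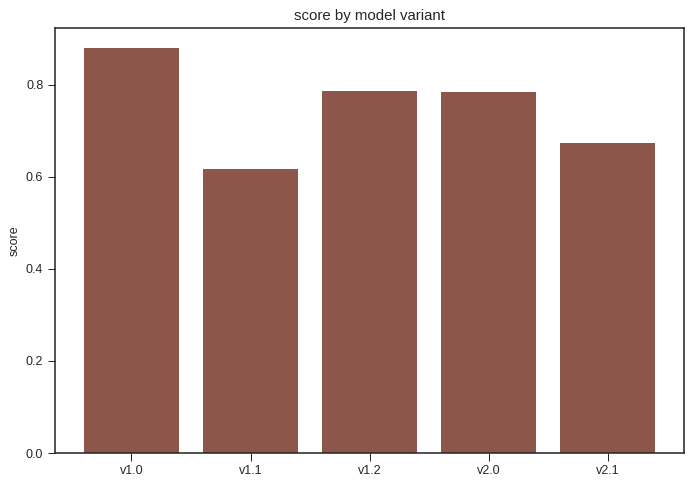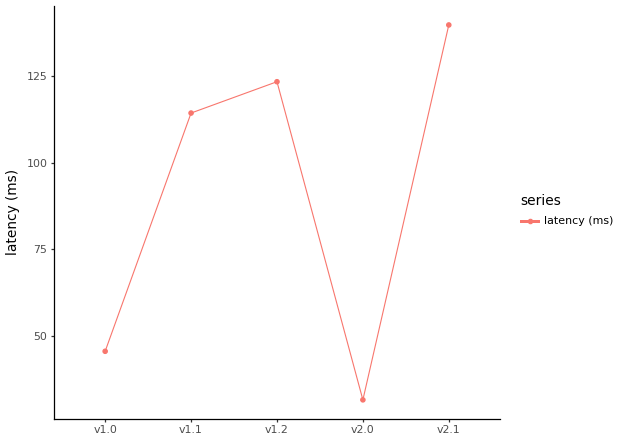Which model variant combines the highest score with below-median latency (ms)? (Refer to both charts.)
v1.0

Chart 2 median latency (ms) ≈ 120; below-median model variants: v1.0, v2.0. Among those, v1.0 has the highest score (≈ 0.9).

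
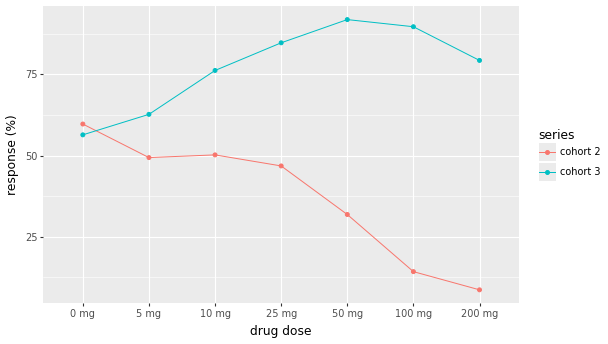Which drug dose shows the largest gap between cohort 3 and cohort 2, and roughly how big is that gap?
100 mg: cohort 3 ≈ 90, cohort 2 ≈ 10 → gap ≈ 80. Next-largest (200 mg) is only ≈ 70.

100 mg, ≈ 80 %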